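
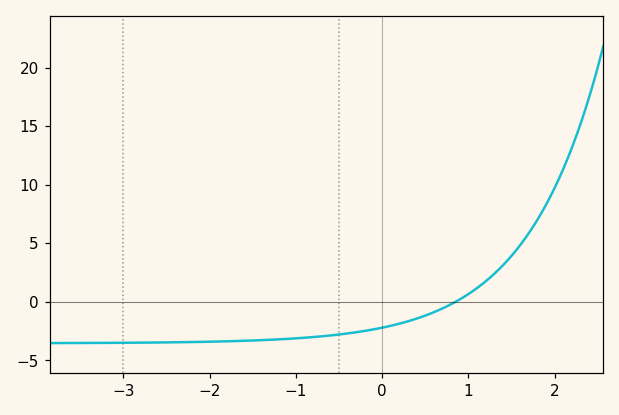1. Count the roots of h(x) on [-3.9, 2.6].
1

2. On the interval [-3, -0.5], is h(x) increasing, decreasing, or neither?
increasing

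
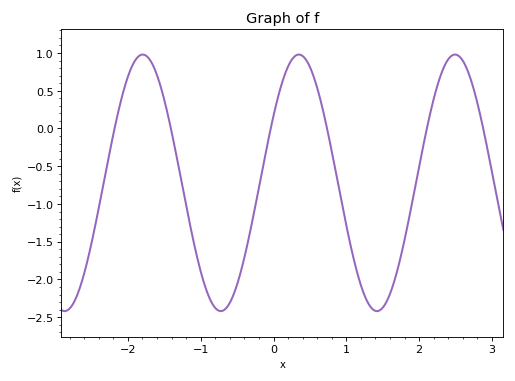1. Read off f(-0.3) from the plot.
-1.27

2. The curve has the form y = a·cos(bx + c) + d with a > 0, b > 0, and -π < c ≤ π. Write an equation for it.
y = 1.7cos(2.93x - 1.02) - 0.72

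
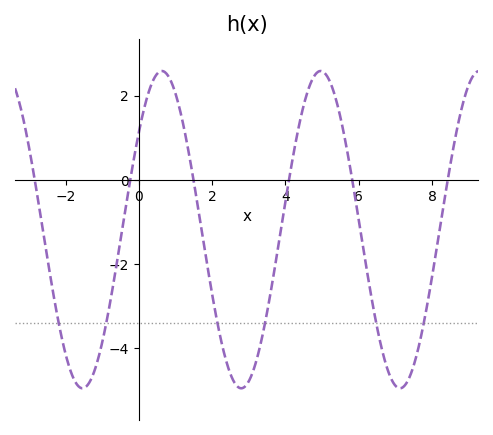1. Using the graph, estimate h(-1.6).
-4.94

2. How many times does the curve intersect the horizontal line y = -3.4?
6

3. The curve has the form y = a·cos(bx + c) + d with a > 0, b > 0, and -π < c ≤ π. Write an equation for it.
y = 3.77cos(1.45x - 0.91) - 1.18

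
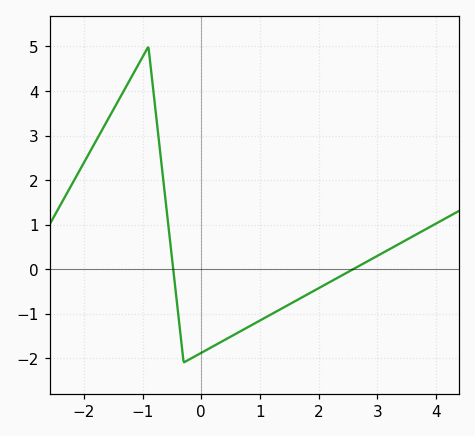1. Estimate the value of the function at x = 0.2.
-1.74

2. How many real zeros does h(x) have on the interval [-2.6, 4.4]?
2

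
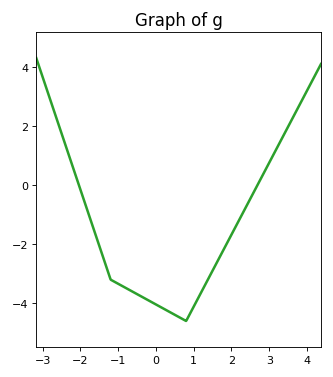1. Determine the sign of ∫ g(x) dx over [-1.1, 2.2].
negative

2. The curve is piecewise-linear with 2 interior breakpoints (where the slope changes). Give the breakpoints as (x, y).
(-1.2, -3.2); (0.8, -4.6)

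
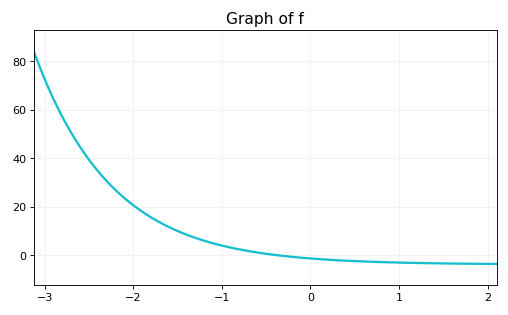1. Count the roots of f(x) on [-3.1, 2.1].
1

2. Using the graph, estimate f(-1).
4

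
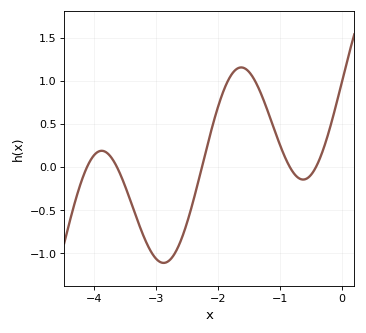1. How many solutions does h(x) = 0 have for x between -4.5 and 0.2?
5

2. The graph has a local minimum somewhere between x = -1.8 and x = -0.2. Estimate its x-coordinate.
-0.627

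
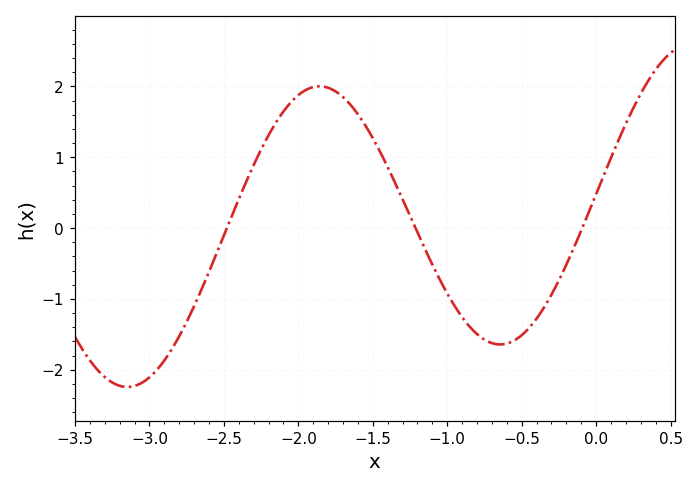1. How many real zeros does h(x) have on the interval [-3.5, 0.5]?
3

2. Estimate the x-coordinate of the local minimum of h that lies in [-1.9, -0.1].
-0.646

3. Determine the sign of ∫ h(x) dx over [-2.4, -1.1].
positive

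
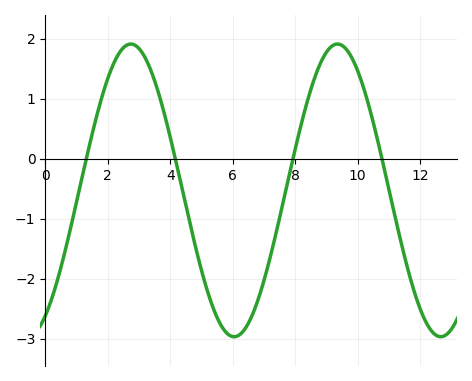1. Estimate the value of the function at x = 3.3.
1.57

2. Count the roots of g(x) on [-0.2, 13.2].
4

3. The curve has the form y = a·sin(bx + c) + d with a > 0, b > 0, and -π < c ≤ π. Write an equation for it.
y = 2.44sin(0.95x - 1.03) - 0.53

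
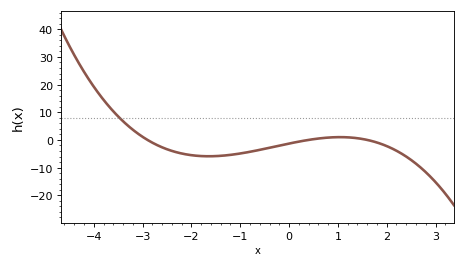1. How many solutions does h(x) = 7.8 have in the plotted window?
1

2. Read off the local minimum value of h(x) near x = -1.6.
-6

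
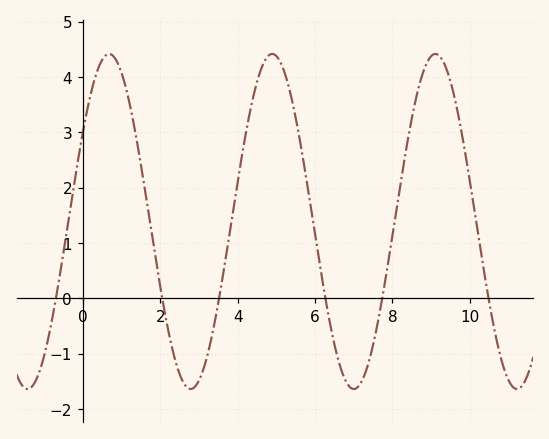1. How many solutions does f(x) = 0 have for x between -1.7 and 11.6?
6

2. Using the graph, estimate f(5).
4.38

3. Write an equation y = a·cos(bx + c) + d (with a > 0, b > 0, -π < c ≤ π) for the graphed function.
y = 3.03cos(1.49x - 1.01) + 1.39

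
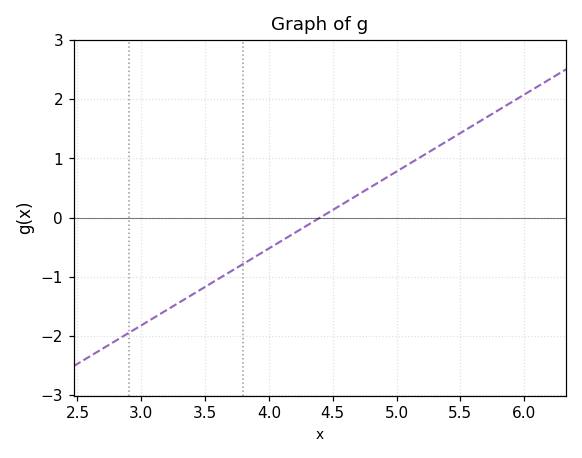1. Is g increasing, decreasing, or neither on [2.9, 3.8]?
increasing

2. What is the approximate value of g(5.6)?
1.6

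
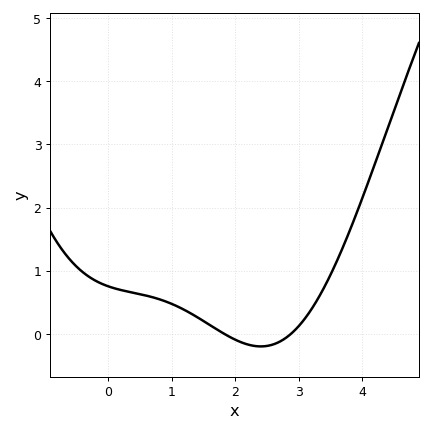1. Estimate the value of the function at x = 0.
0.8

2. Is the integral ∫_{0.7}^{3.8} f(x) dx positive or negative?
positive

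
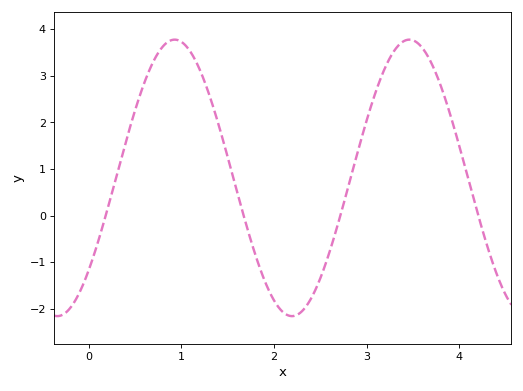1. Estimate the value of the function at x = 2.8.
0.607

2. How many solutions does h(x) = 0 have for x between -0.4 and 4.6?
4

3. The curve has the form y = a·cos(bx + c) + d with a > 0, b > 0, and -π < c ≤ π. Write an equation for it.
y = 2.97cos(2.48x - 2.3) + 0.81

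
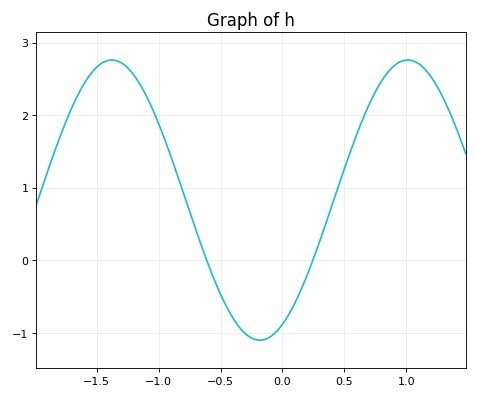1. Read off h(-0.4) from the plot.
-0.794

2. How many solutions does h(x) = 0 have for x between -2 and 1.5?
2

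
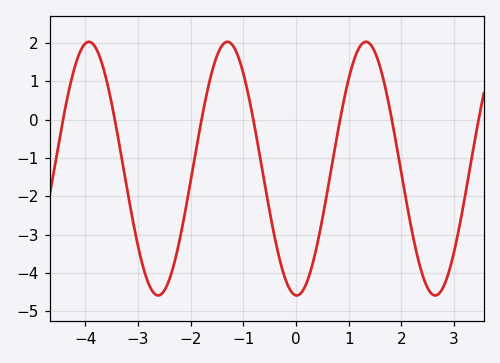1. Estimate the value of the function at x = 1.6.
1.35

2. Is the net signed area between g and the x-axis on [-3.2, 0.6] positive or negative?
negative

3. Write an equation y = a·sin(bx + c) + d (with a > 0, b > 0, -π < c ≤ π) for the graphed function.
y = 3.31sin(2.39x - 1.6) - 1.28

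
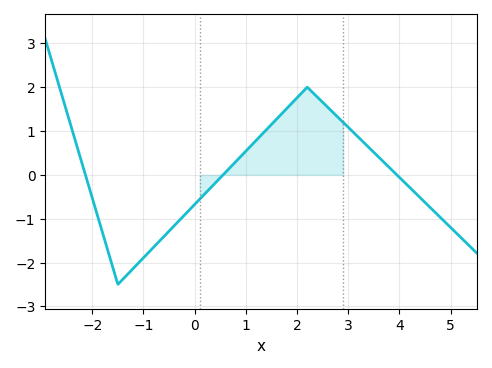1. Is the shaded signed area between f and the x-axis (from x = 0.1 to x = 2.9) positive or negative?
positive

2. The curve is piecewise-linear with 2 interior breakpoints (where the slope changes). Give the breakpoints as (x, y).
(-1.5, -2.5); (2.2, 2)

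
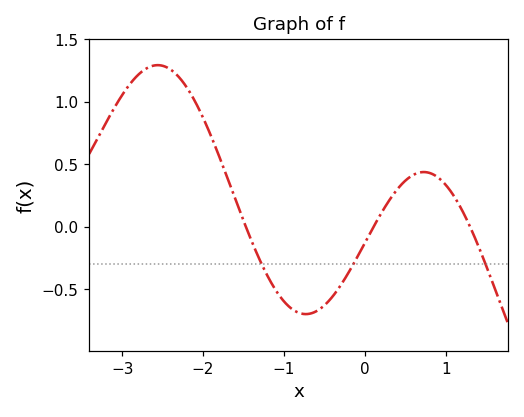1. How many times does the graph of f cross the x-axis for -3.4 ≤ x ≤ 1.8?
3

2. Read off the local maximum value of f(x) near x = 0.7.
0.438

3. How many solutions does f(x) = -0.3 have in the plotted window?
3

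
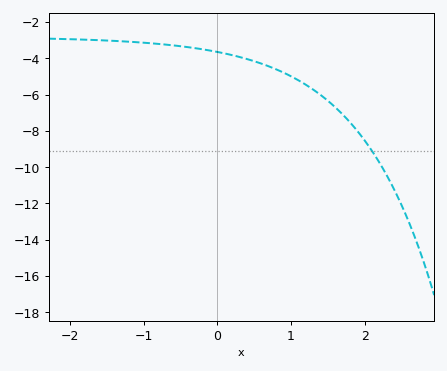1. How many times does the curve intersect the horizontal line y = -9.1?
1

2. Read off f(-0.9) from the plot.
-3.2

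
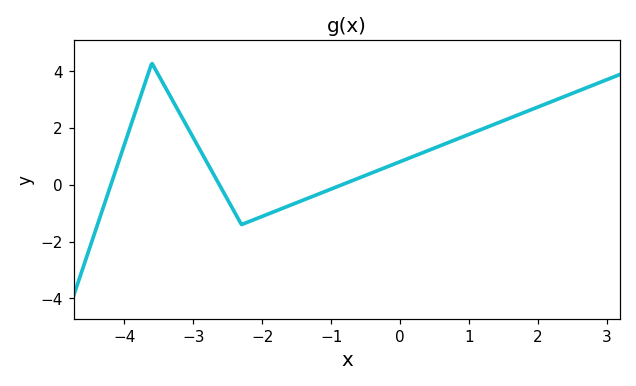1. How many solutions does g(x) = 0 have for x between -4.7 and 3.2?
3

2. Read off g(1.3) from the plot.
2.07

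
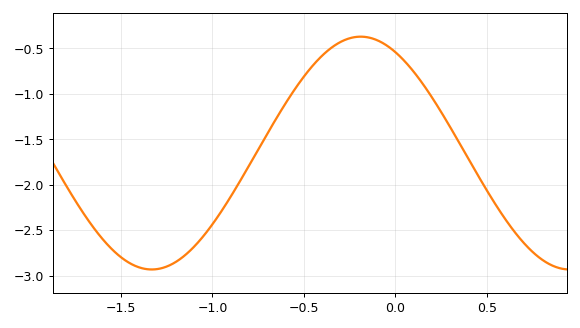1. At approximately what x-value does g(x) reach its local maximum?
-0.19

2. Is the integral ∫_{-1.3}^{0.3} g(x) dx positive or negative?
negative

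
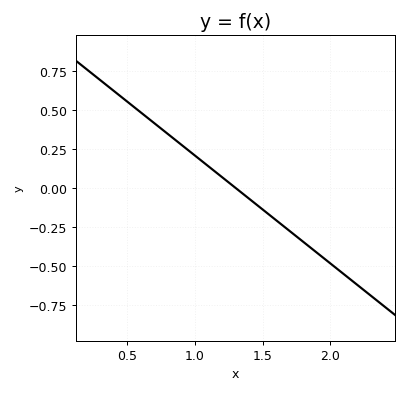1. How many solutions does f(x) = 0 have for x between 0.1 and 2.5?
1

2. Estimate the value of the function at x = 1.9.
-0.414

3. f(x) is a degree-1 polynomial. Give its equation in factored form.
y = -0.69(x - 1.3)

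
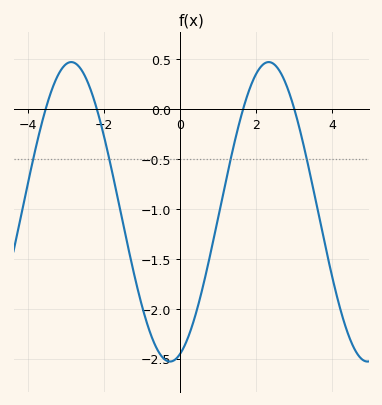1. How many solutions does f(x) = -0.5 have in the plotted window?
4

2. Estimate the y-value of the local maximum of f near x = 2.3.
0.47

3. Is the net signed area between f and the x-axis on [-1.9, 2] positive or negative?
negative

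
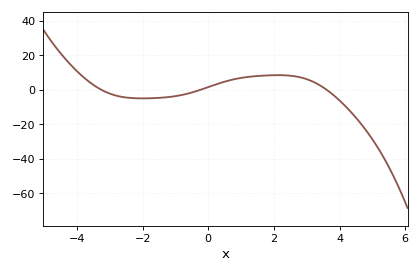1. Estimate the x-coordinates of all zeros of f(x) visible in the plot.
-3.2, -0.2, 3.6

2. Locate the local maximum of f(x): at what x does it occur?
2.2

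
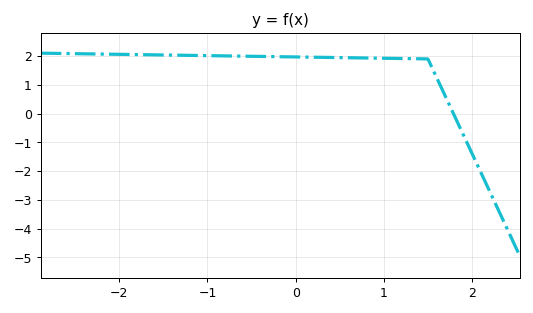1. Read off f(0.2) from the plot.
1.96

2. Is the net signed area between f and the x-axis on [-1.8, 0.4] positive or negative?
positive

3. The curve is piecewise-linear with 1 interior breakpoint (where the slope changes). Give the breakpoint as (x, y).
(1.5, 1.9)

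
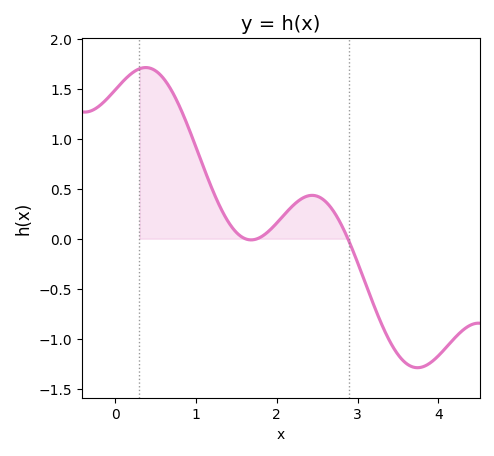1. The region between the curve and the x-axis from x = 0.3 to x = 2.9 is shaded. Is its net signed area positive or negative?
positive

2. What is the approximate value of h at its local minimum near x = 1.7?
-0.012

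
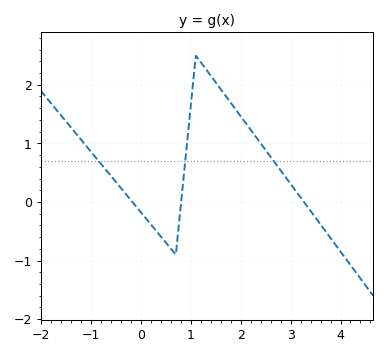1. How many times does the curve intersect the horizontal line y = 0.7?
3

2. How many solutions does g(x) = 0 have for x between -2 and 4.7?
3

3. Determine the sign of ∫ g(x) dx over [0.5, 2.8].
positive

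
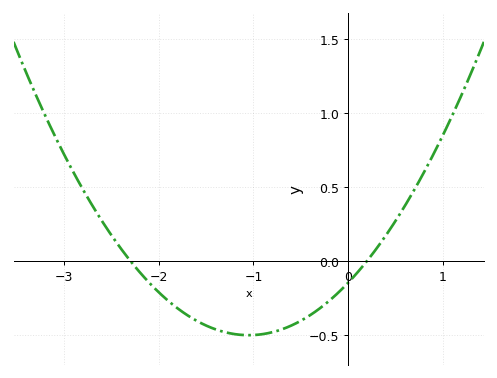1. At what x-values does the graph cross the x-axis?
-2.3, 0.2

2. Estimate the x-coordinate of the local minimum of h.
-1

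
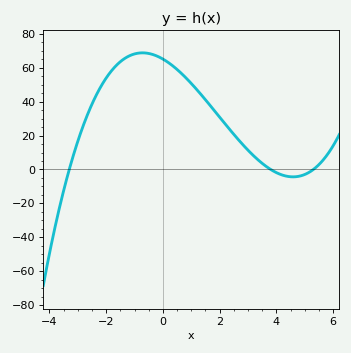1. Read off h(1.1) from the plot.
48.9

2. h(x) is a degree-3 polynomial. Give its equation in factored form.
y = 0.98(x + 3.3)(x - 3.8)(x - 5.3)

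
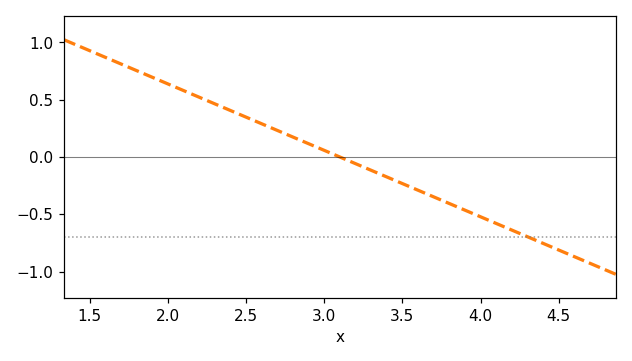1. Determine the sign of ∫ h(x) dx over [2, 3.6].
positive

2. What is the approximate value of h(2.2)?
0.5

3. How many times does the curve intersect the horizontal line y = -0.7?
1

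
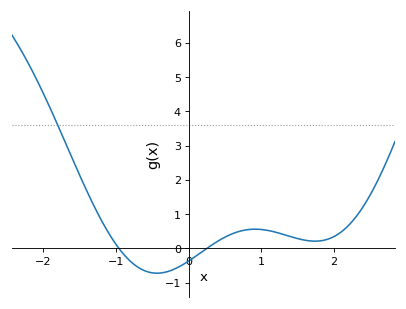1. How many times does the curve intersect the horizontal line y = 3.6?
1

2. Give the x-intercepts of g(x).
-0.959, 0.247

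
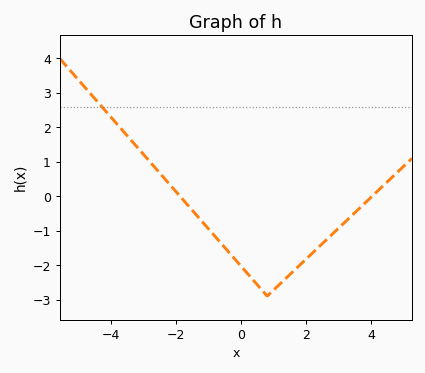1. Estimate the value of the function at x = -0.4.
-1.6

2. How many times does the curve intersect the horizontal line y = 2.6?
1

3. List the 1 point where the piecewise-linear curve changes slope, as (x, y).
(0.8, -2.9)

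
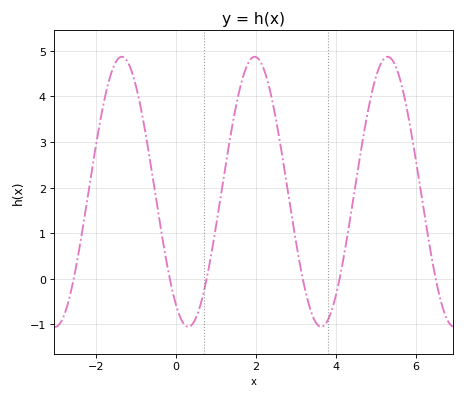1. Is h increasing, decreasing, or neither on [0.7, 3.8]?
neither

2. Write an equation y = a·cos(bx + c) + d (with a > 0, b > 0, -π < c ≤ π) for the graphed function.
y = 2.96cos(1.9x + 2.6) + 1.91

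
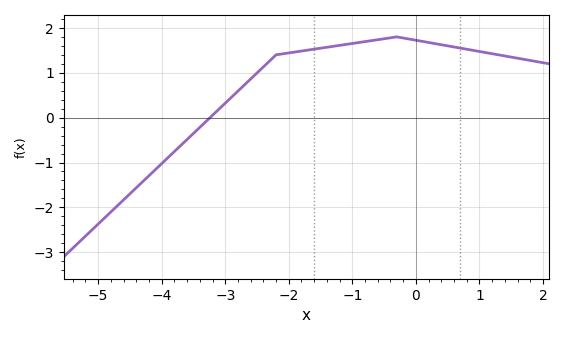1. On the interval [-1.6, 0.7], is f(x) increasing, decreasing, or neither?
neither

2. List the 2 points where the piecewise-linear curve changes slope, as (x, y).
(-2.2, 1.4); (-0.3, 1.8)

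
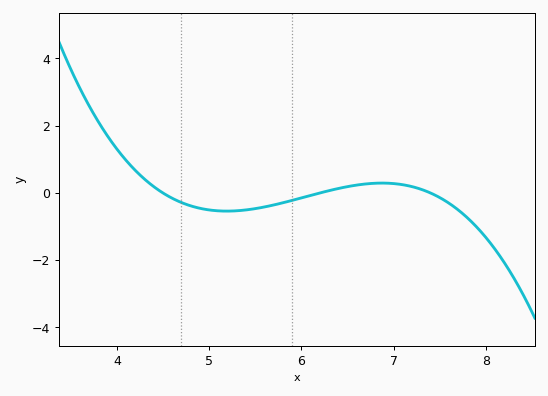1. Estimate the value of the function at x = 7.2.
0.189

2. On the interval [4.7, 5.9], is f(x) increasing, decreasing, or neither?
neither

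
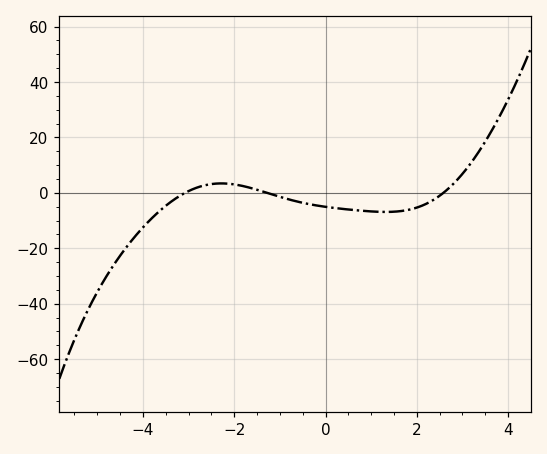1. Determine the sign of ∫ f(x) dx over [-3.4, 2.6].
negative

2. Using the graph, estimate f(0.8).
-6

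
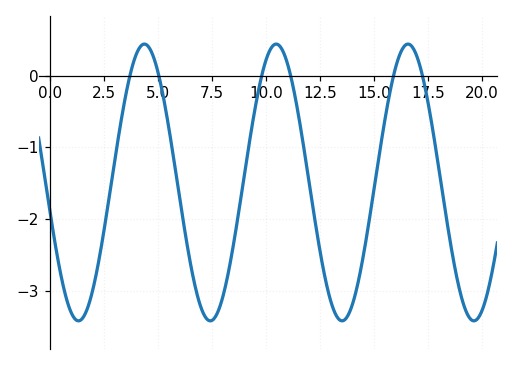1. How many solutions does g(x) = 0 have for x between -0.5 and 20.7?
6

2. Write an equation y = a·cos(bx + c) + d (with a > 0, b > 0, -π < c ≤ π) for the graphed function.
y = 1.93cos(1x + 1.8) - 1.49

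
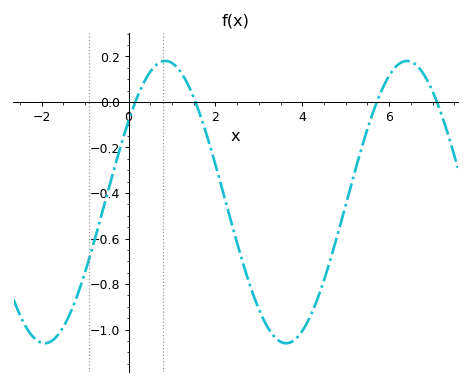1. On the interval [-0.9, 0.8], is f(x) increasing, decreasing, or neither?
increasing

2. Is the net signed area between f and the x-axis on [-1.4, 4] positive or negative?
negative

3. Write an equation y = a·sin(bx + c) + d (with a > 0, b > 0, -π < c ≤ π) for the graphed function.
y = 0.62sin(1.1x + 0.61) - 0.44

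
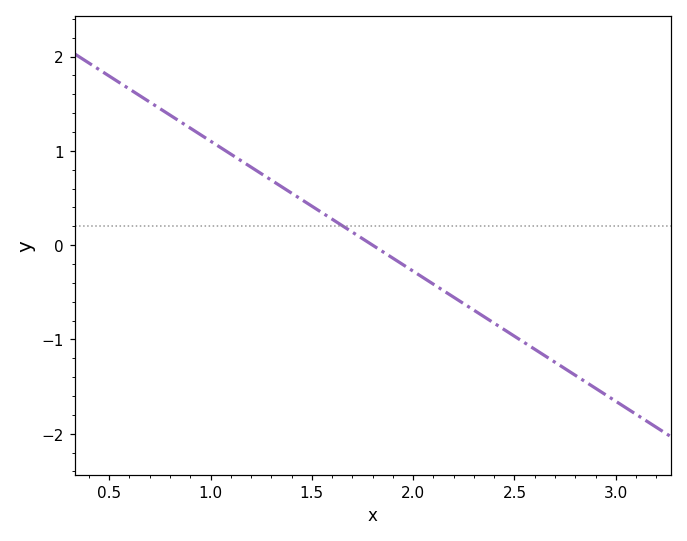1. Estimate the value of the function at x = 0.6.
1.66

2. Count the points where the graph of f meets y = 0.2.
1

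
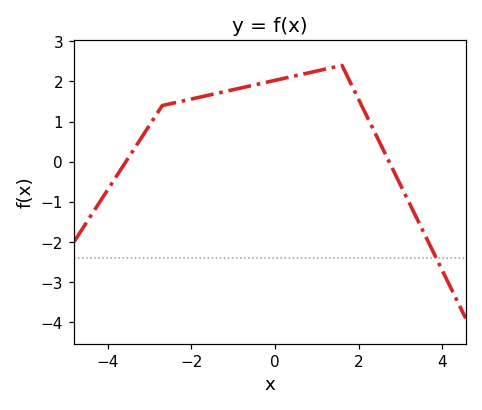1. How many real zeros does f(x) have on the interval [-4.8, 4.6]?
2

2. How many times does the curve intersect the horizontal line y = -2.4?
1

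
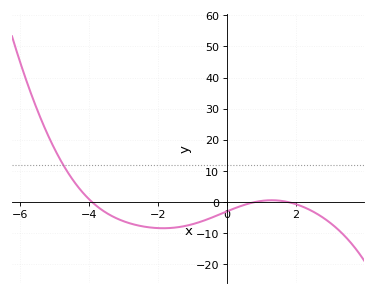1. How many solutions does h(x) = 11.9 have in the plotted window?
1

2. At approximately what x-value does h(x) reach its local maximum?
1.3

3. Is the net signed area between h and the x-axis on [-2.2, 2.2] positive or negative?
negative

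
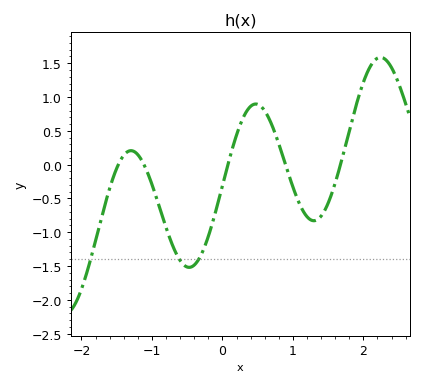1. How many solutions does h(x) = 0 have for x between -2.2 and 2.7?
5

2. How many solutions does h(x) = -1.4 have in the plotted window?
3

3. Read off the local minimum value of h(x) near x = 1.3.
-0.83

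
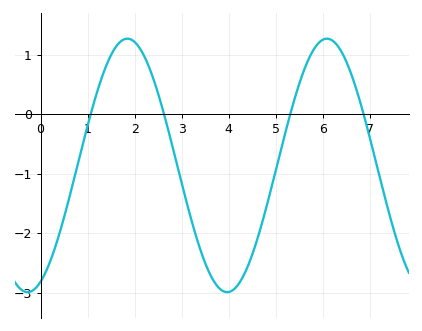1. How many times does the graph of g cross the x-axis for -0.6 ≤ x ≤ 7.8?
4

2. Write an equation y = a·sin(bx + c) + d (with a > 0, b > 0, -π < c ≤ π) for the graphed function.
y = 2.13sin(1.48x - 1.16) - 0.86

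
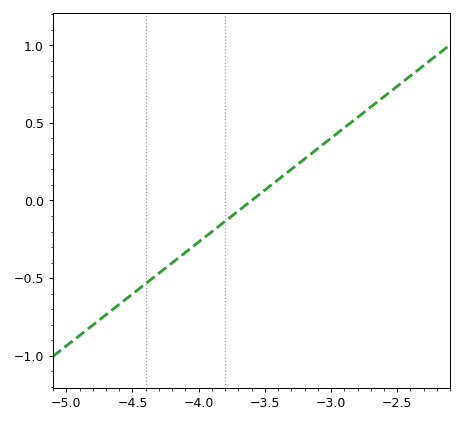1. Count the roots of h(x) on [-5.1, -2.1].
1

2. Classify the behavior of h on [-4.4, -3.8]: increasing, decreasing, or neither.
increasing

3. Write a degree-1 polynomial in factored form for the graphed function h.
y = 0.67(x + 3.6)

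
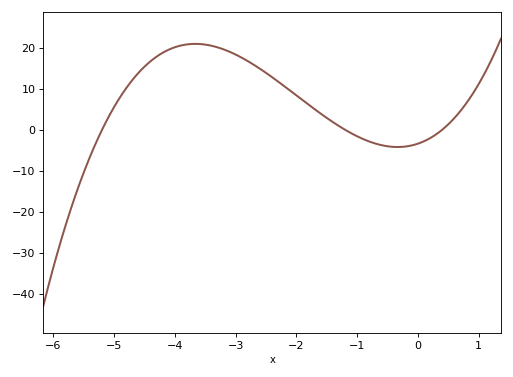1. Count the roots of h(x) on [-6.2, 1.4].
3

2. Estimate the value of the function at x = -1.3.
0.902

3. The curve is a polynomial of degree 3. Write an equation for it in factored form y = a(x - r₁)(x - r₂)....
y = 1.36(x + 5.2)(x + 1.2)(x - 0.4)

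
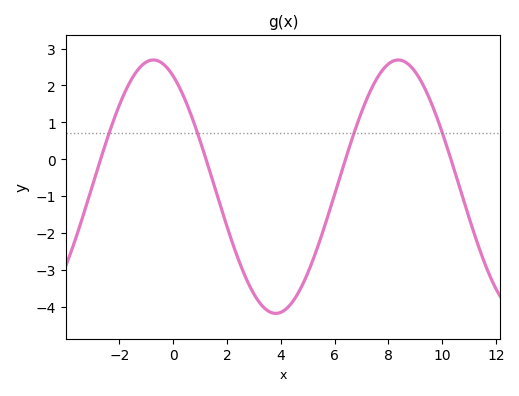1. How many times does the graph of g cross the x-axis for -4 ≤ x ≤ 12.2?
4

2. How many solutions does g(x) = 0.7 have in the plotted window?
4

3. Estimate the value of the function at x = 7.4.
1.96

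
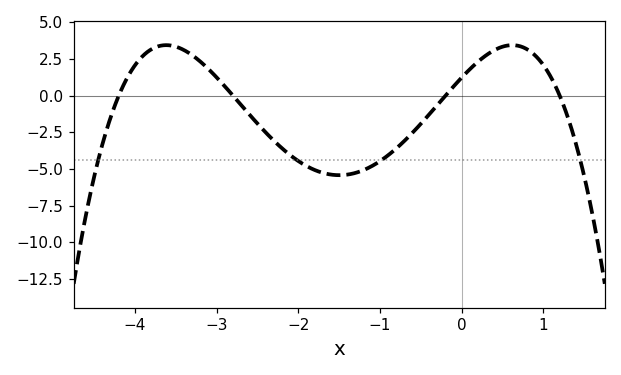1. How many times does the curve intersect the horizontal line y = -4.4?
4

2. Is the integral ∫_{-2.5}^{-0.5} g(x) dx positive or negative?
negative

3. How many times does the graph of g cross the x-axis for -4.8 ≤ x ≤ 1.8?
4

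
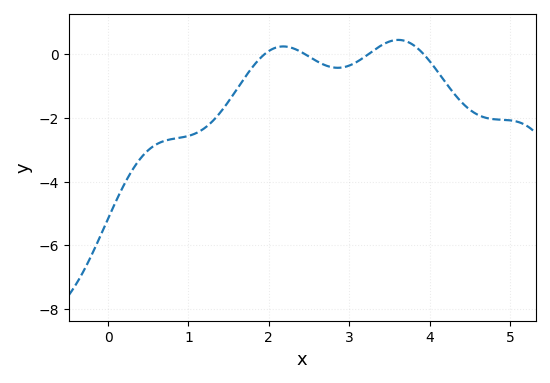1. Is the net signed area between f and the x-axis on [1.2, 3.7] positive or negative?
negative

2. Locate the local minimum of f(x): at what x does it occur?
2.9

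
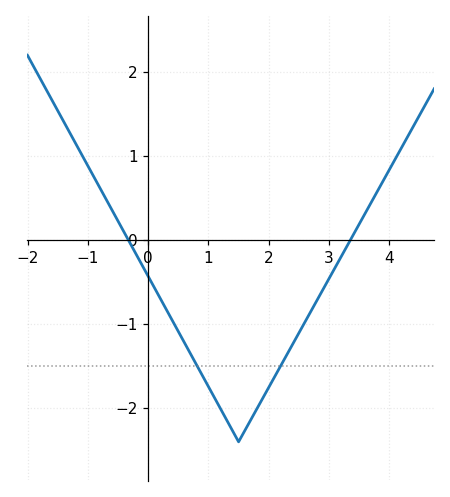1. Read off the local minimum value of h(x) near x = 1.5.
-2.4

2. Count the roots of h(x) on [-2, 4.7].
2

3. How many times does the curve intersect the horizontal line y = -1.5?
2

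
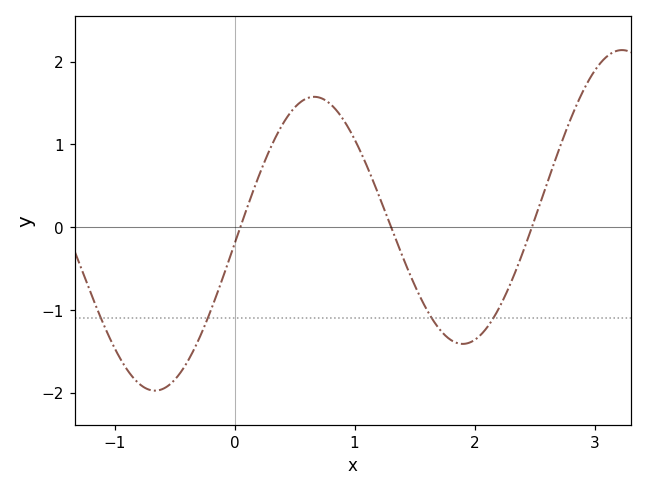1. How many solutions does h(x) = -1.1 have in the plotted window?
4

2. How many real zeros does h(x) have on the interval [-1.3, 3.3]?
3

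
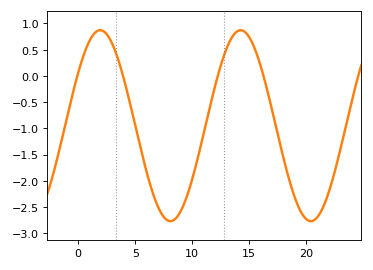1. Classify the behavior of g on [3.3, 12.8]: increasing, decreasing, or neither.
neither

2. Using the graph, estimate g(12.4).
0.122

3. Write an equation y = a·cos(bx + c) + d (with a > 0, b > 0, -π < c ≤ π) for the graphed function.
y = 1.82cos(0.51x - 0.982) - 0.95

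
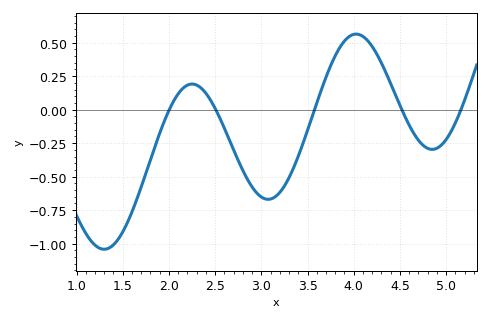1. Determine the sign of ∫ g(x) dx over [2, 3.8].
negative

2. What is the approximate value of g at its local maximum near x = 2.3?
0.191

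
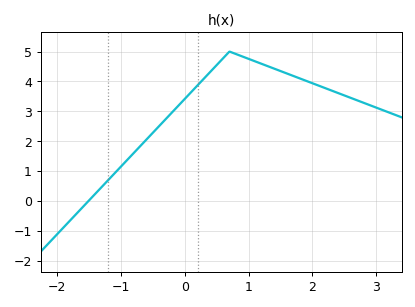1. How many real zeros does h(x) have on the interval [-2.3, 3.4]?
1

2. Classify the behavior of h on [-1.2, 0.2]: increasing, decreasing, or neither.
increasing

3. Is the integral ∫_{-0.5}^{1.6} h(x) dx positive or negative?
positive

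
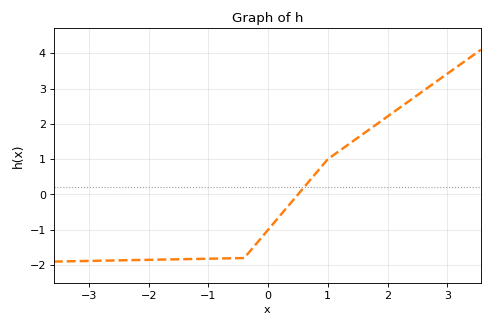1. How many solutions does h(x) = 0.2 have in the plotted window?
1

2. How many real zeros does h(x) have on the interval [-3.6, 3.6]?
1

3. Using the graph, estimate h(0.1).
-0.8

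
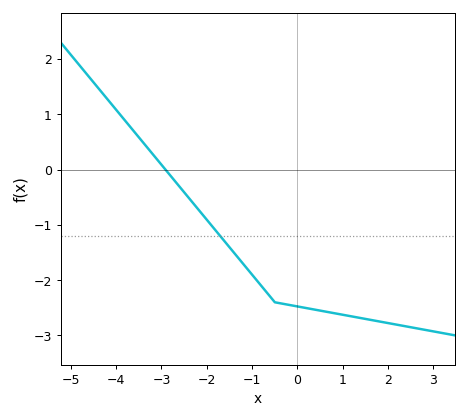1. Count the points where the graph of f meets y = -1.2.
1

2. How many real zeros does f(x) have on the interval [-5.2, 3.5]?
1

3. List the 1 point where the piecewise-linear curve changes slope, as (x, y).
(-0.5, -2.4)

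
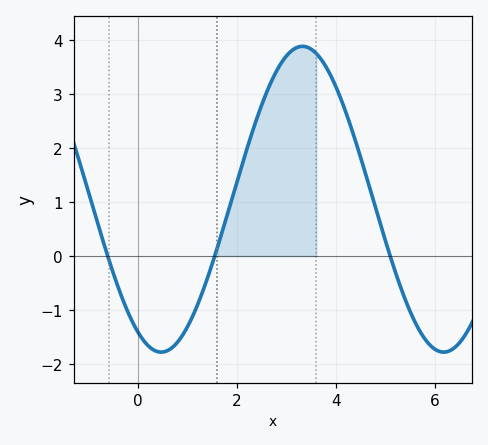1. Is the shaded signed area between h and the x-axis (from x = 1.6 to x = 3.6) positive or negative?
positive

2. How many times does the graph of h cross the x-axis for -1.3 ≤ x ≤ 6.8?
3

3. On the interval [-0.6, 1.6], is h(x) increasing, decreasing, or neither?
neither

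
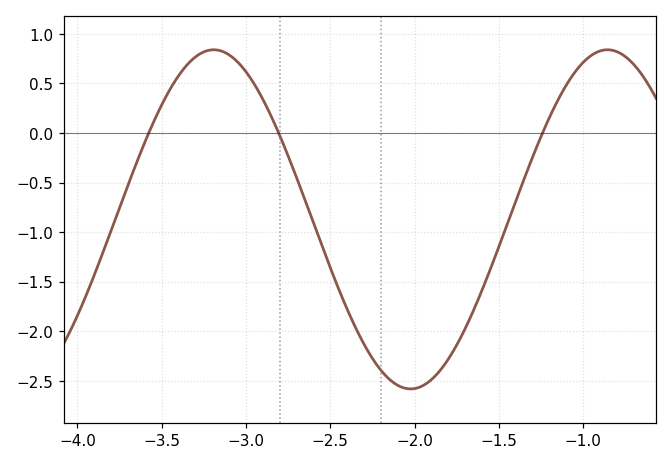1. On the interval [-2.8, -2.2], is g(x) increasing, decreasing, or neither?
decreasing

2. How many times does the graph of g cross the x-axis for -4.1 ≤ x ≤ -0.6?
3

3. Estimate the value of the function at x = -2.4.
-1.78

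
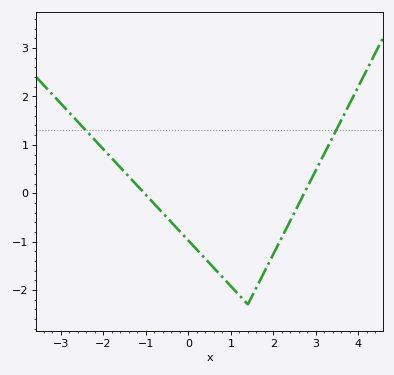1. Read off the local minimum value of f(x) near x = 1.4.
-2.3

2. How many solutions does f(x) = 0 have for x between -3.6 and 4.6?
2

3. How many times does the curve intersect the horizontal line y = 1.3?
2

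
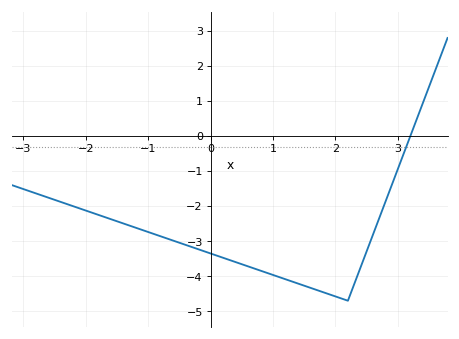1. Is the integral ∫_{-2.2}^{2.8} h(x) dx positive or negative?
negative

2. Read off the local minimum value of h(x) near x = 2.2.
-4.7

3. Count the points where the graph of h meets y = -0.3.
1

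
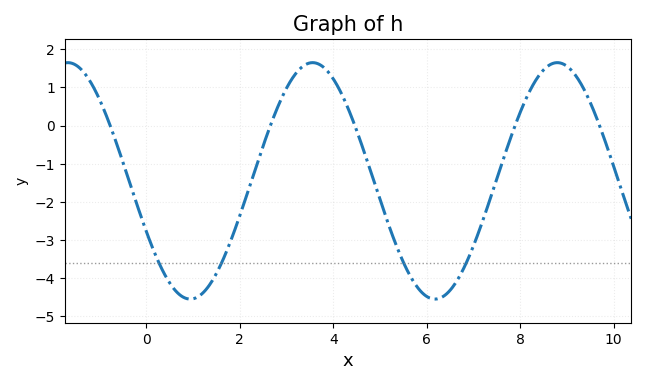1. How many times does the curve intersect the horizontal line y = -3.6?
4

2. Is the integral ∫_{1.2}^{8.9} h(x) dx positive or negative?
negative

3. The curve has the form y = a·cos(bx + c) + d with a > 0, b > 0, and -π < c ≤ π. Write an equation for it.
y = 3.1cos(1.2x + 2.01) - 1.45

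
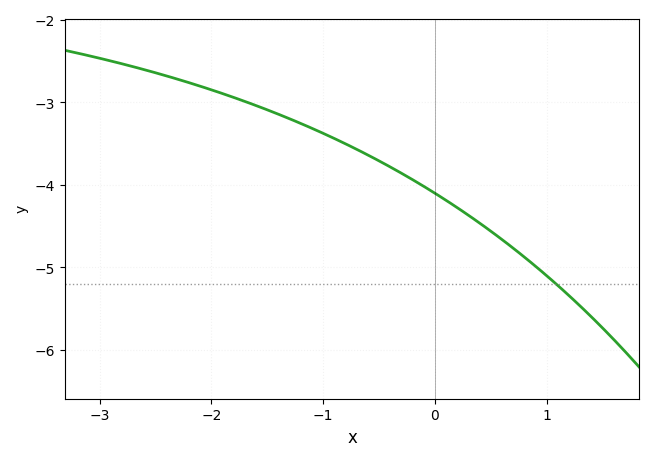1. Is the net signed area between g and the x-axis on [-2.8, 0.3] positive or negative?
negative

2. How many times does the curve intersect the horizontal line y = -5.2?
1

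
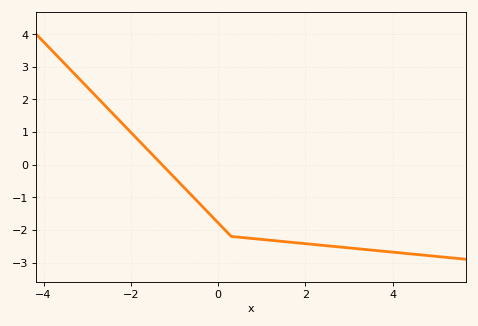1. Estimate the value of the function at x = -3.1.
2.5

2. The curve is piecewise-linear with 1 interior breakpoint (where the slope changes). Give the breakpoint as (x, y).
(0.3, -2.2)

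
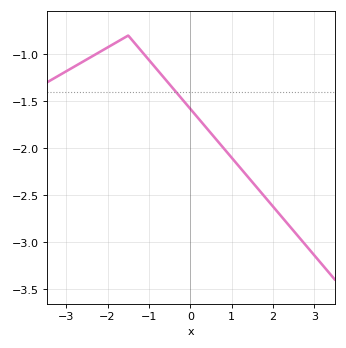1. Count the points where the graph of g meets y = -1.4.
1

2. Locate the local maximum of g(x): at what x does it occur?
-1.5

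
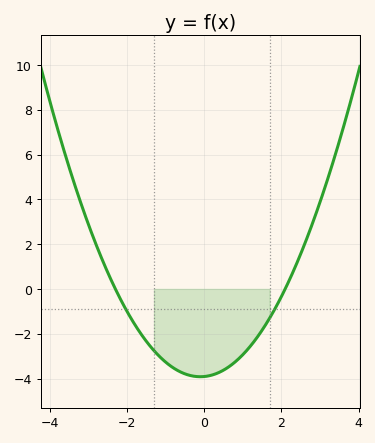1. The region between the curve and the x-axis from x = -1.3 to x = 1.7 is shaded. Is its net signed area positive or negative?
negative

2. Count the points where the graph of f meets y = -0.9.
2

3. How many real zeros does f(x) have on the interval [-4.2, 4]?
2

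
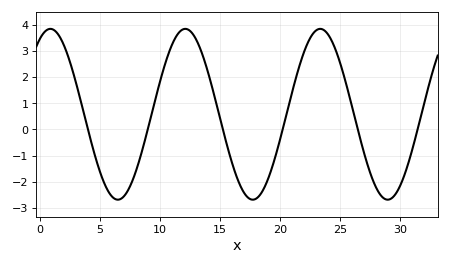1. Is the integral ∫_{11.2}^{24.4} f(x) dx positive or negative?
positive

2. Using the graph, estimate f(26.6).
-0.252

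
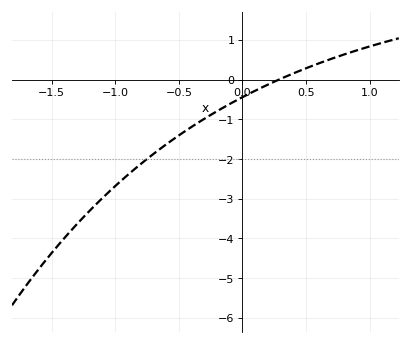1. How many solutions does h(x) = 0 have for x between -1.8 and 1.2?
1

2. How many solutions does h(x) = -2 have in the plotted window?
1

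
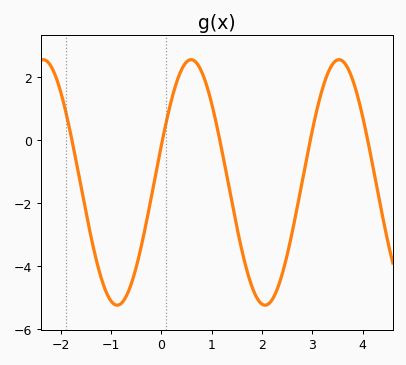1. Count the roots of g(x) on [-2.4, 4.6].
5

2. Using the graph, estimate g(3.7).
2.2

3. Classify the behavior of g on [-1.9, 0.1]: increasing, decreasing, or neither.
neither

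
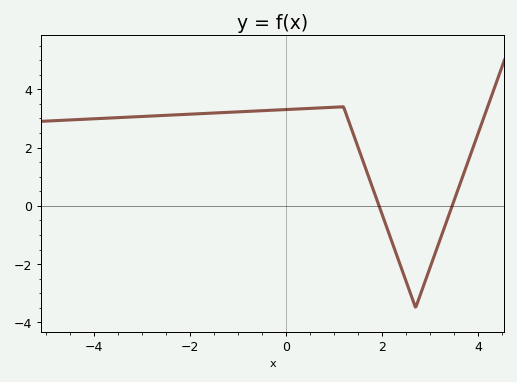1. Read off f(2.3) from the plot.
-1.6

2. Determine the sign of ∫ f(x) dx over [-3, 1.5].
positive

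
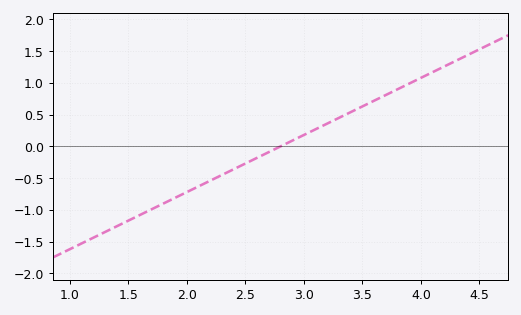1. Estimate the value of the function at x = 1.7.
-0.99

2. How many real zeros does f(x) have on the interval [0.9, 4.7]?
1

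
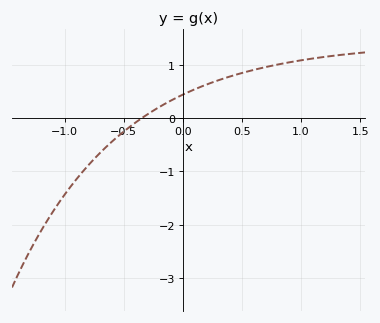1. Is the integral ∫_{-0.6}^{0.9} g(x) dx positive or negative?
positive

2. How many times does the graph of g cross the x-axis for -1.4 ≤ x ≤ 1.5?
1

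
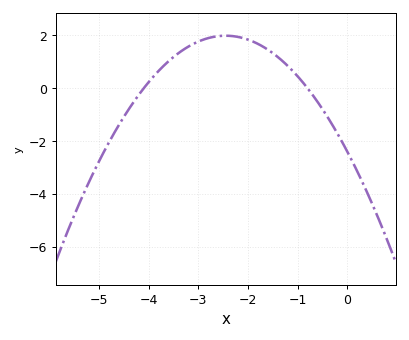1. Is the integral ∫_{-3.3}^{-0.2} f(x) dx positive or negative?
positive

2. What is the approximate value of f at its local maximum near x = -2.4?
2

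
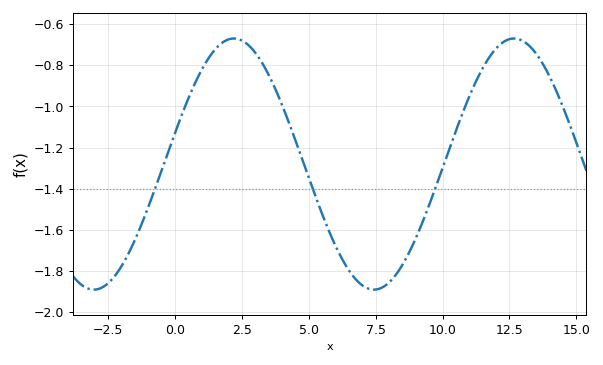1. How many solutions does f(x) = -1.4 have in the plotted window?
3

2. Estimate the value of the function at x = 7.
-1.86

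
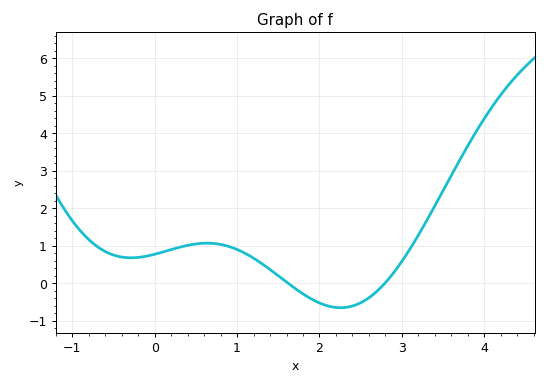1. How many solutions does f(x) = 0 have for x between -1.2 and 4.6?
2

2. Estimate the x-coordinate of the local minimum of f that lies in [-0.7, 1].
-0.286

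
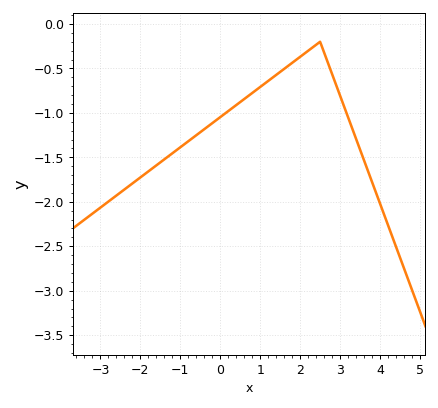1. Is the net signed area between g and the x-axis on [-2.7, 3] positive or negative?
negative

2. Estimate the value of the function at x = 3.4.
-1.3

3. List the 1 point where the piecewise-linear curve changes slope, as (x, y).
(2.5, -0.2)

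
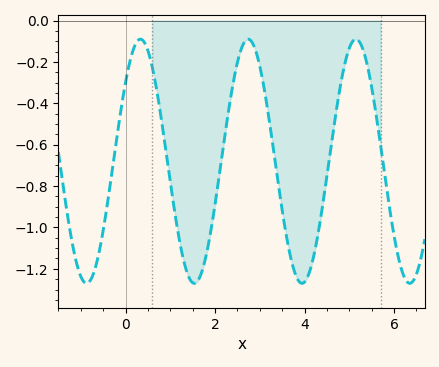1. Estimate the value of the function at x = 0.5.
-0.14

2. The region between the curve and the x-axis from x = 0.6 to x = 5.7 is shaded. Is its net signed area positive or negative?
negative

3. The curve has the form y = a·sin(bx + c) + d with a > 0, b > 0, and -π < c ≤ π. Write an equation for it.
y = 0.59sin(2.6x + 0.7) - 0.68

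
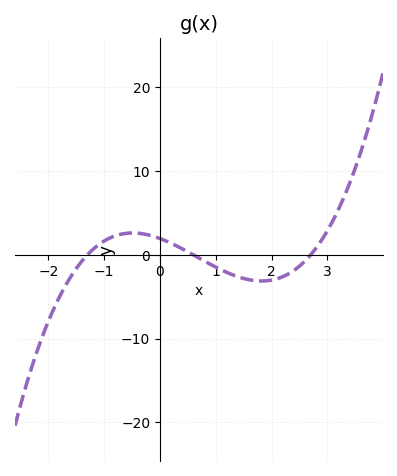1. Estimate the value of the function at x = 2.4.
-2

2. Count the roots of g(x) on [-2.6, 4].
3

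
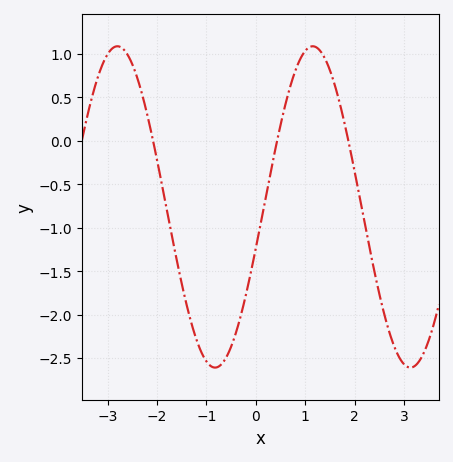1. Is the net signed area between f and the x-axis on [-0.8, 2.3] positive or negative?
negative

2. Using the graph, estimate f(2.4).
-1.51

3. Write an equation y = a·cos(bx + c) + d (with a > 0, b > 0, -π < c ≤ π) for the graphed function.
y = 1.85cos(1.59x - 1.83) - 0.76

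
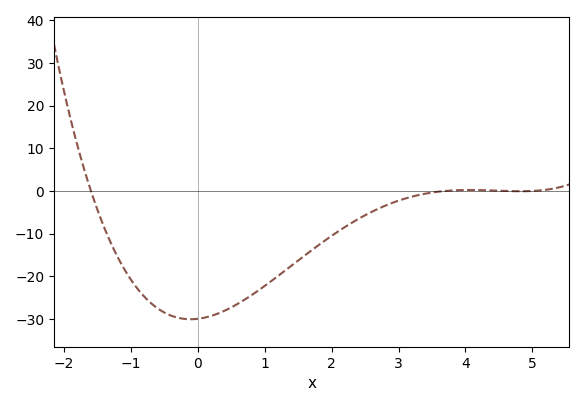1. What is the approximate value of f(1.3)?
-18.7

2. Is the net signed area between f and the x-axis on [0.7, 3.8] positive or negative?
negative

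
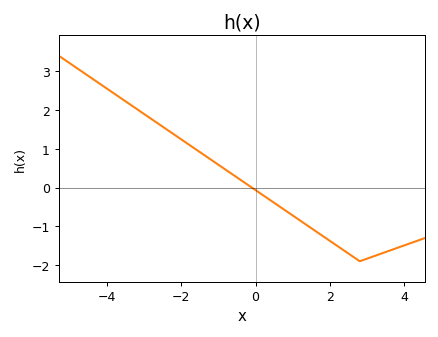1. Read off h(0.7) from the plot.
-0.525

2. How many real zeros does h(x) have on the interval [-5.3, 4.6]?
1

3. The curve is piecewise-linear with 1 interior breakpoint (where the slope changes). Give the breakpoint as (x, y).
(2.8, -1.9)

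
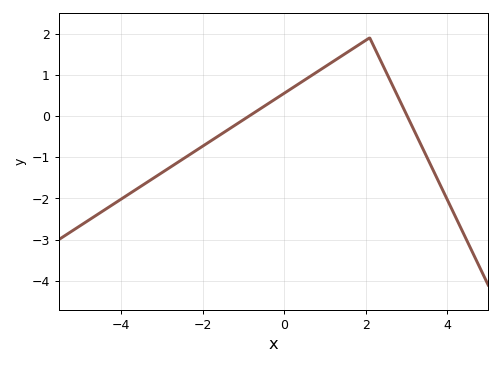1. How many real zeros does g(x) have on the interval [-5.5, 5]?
2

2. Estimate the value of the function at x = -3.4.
-1.63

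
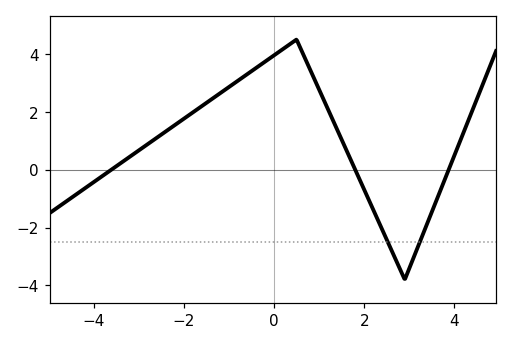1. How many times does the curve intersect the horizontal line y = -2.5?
2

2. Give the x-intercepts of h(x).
-3.61, 1.8, 3.87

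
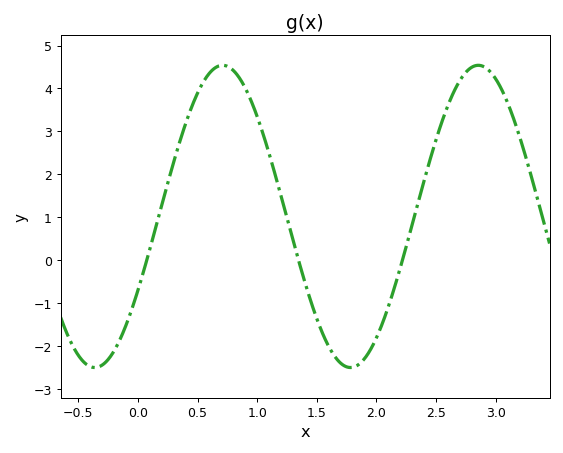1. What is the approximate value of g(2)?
-1.8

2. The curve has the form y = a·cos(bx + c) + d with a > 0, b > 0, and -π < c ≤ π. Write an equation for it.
y = 3.52cos(2.9x - 2.1) + 1.02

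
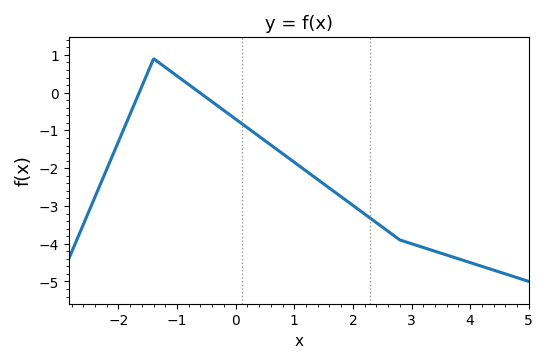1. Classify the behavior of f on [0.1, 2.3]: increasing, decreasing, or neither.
decreasing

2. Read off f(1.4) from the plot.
-2.3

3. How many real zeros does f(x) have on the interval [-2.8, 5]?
2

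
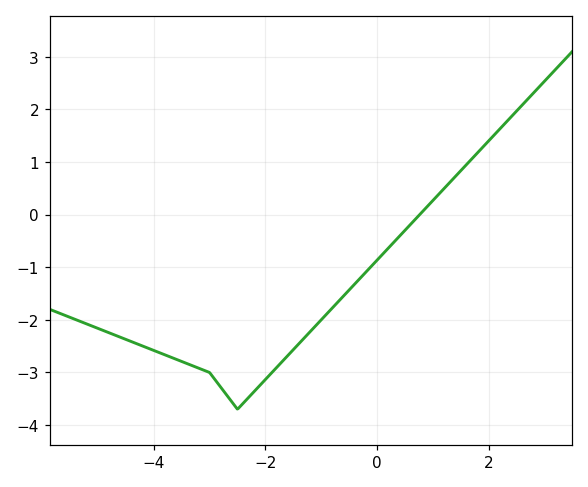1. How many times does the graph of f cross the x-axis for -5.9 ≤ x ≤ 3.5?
1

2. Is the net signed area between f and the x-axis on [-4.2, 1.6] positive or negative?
negative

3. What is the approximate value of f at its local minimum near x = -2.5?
-3.7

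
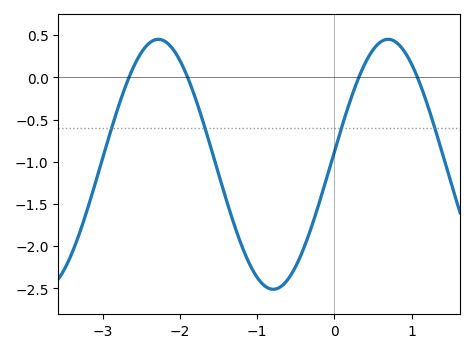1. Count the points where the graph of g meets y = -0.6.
4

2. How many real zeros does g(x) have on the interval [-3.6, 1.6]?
4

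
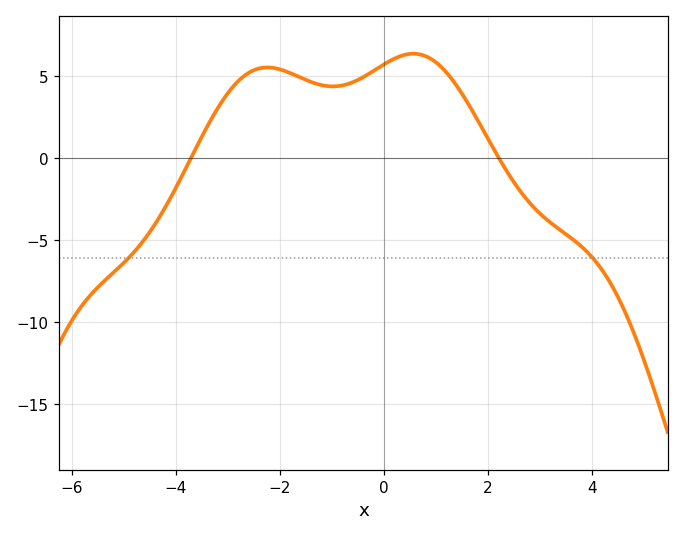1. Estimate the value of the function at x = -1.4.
4.63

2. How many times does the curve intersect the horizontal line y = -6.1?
2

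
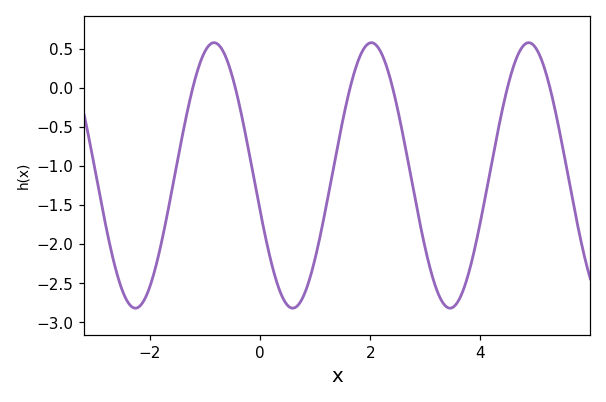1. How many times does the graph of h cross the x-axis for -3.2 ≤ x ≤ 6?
6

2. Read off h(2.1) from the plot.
0.55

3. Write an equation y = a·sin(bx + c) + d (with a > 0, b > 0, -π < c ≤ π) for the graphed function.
y = 1.7sin(2.2x - 2.9) - 1.12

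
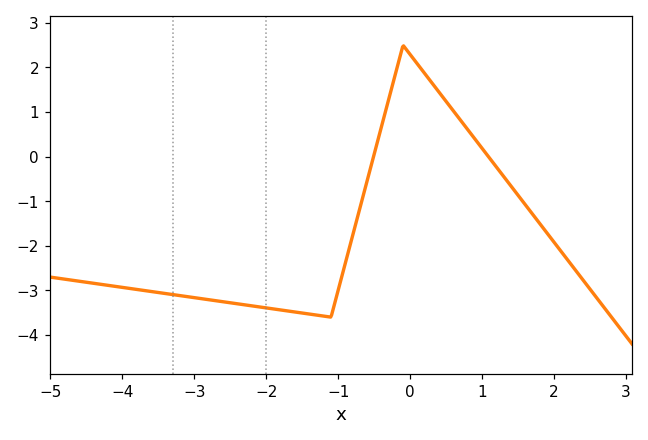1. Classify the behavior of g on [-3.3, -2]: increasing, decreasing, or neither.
decreasing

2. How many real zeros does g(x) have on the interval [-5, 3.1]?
2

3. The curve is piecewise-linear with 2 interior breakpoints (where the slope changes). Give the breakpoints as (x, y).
(-1.1, -3.6); (-0.1, 2.5)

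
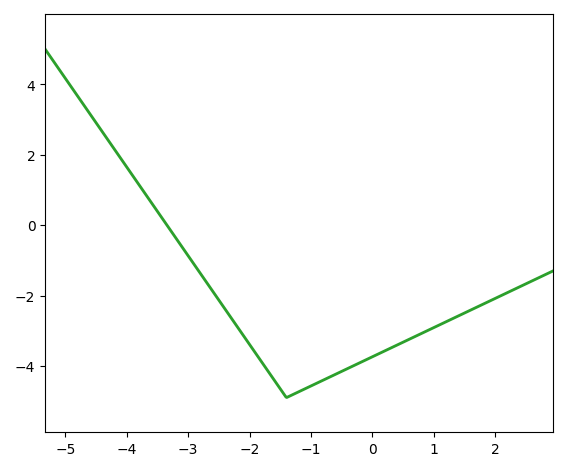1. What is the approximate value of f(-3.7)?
0.8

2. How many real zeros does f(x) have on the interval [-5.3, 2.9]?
1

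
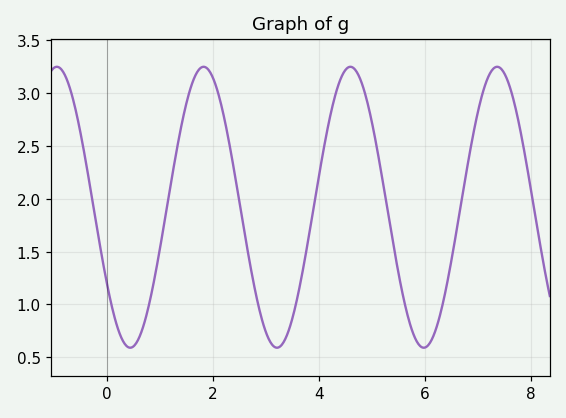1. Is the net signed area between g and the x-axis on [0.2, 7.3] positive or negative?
positive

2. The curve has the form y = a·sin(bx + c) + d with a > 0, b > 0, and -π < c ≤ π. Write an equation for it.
y = 1.33sin(2.3x - 2.6) + 1.92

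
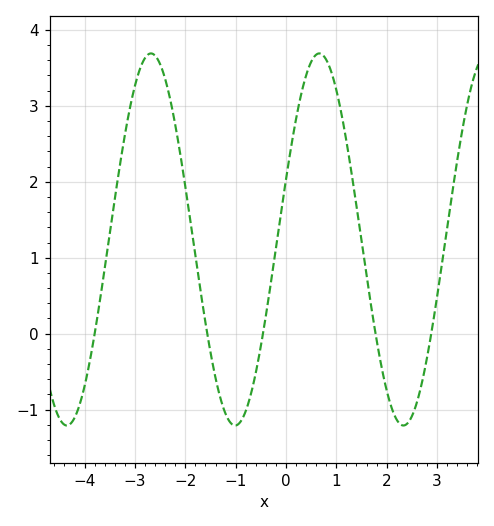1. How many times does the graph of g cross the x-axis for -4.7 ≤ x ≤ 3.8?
5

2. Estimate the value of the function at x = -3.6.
0.9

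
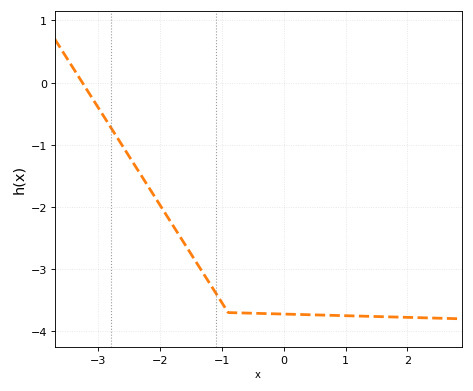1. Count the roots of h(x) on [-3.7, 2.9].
1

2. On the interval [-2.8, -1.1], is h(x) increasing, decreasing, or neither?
decreasing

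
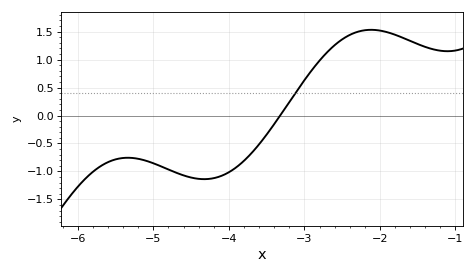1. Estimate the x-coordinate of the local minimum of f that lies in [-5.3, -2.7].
-4.33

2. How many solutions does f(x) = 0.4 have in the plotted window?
1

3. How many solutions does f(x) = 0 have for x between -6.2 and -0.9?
1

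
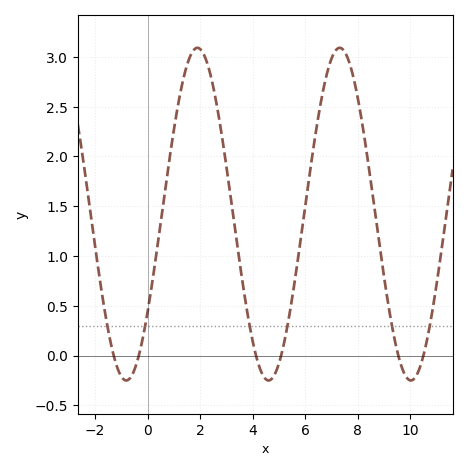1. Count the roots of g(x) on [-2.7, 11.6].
6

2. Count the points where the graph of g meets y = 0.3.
6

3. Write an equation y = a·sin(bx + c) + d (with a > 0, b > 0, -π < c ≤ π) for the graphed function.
y = 1.67sin(1.16x - 0.63) + 1.42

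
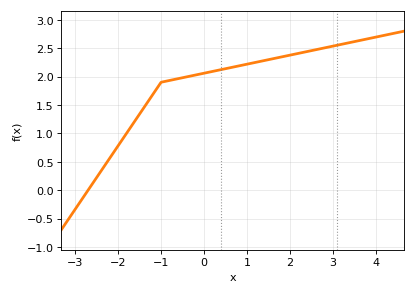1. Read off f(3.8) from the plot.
2.65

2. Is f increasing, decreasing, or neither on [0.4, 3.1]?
increasing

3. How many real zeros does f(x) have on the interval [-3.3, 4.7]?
1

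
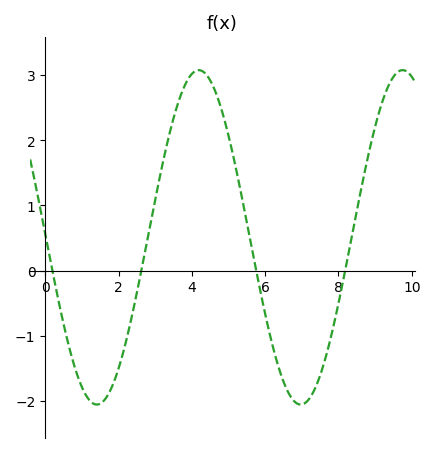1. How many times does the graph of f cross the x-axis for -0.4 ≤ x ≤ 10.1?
4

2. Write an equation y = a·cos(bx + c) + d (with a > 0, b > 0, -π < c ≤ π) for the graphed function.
y = 2.57cos(1.13x + 1.55) + 0.51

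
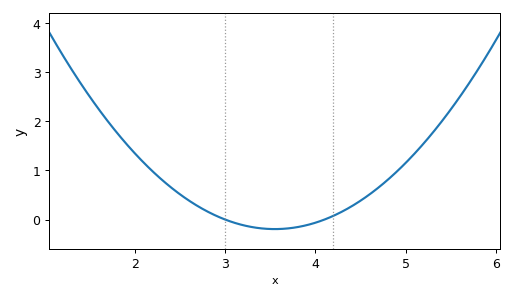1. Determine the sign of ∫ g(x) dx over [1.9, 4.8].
positive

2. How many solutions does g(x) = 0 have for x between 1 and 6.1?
2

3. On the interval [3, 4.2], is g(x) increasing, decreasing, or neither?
neither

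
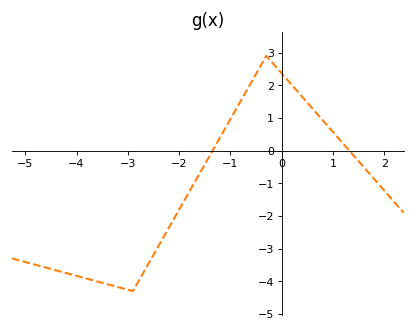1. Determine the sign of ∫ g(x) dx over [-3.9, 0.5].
negative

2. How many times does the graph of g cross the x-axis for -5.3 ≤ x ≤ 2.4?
2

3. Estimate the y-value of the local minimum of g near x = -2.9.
-4.3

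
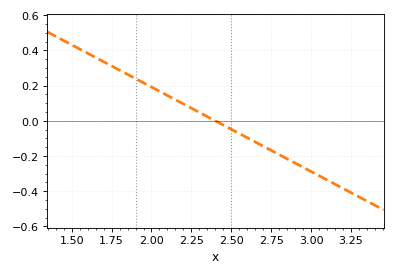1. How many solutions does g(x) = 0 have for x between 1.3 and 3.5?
1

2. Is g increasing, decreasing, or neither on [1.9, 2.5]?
decreasing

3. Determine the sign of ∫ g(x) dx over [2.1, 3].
negative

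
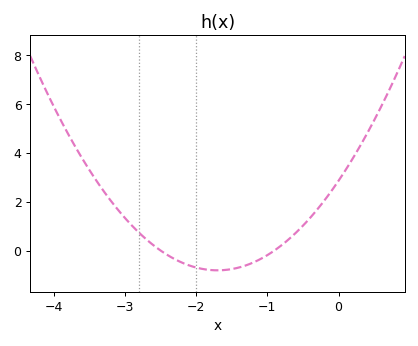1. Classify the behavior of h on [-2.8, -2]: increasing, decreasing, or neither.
decreasing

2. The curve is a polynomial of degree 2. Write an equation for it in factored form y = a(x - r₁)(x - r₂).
y = 1.27(x + 2.5)(x + 0.9)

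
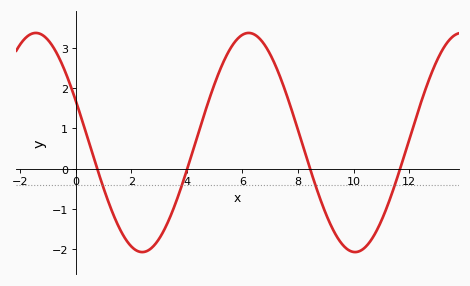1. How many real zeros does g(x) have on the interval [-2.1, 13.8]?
4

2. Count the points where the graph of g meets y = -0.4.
4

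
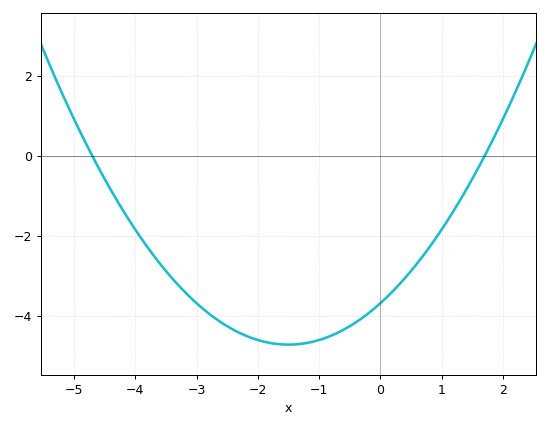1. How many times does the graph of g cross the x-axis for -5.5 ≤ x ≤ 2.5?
2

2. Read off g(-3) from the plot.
-3.68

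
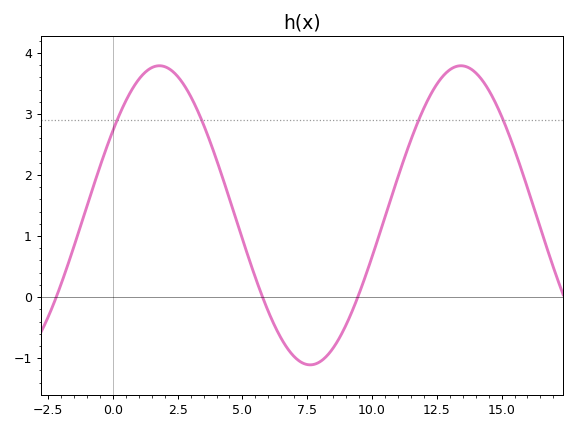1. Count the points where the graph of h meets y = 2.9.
4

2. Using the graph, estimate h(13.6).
3.78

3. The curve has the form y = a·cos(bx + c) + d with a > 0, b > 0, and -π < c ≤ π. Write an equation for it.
y = 2.45cos(0.54x - 0.97) + 1.34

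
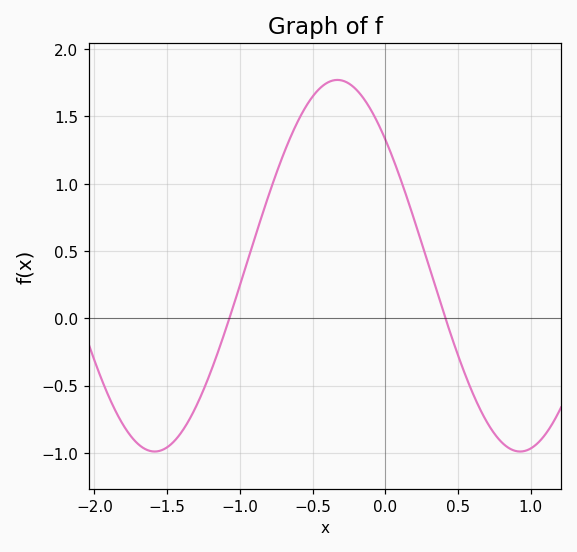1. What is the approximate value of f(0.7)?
-0.772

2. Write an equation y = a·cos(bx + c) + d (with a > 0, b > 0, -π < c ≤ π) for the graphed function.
y = 1.38cos(2.5x + 0.822) + 0.39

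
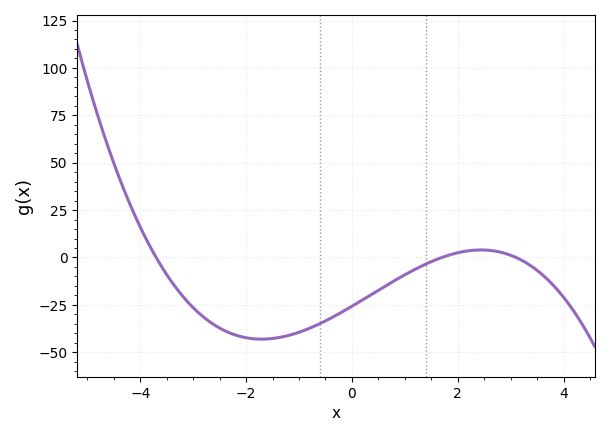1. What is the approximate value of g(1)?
-9.12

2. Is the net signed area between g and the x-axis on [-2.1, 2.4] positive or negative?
negative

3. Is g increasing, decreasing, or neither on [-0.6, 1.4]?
increasing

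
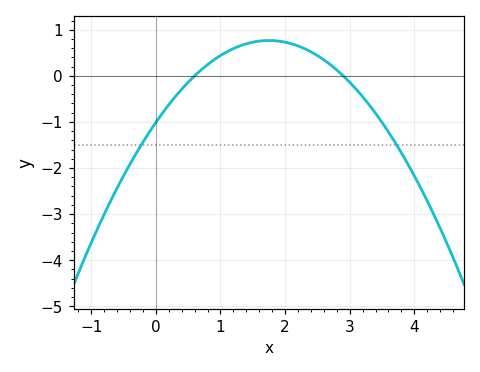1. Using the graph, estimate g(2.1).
0.696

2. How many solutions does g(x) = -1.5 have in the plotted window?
2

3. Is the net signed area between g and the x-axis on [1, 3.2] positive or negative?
positive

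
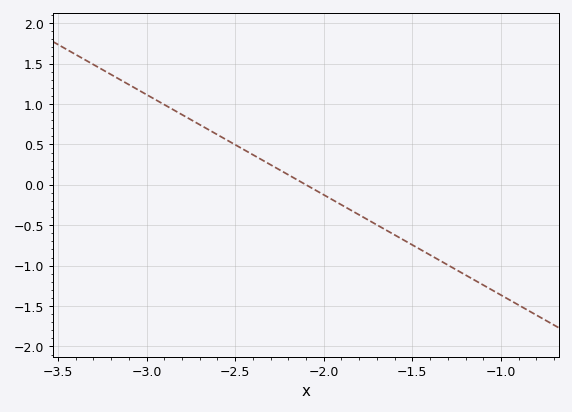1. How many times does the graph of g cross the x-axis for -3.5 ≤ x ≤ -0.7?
1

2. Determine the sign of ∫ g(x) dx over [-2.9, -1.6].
positive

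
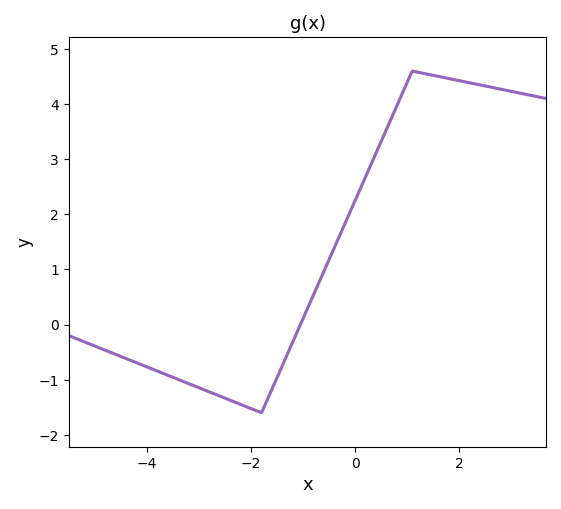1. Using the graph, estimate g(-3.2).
-1.1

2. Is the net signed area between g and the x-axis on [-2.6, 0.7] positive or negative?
positive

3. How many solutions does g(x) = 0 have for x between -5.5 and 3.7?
1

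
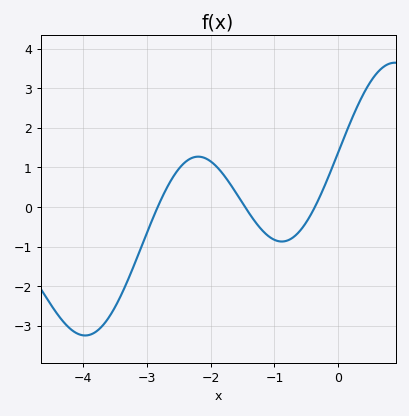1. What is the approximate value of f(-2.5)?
0.961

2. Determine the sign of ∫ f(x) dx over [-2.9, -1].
positive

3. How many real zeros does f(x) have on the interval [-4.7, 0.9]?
3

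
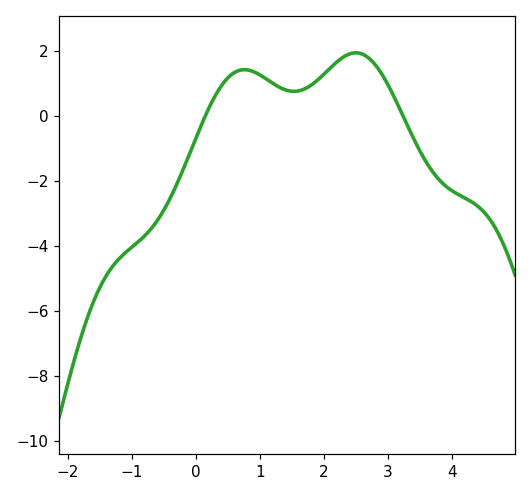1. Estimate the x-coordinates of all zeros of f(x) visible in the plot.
0.149, 3.23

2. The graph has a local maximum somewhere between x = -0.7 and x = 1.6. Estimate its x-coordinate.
0.757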